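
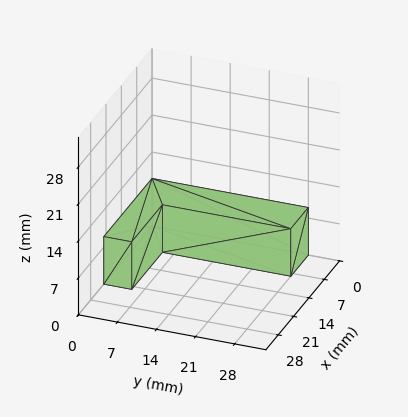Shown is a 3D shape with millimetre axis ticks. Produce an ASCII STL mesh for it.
Reading the render: the shape is an L-shaped prism: outer 22 × 28 mm, arm thicknesses ≈ 5 mm (horizontal) and 8 mm (vertical), extruded 9 mm in z (dimensions read to the nearest mm from the axis ticks). For the STL, each face is triangulated and given an outward normal.

solid part
  facet normal 0.0000 0.0000 -1.0000
    outer loop
      vertex 22.000 5.000 0.000
      vertex 22.000 0.000 0.000
      vertex 0.000 0.000 0.000
    endloop
  endfacet
  facet normal 0.0000 0.0000 -1.0000
    outer loop
      vertex 8.000 5.000 0.000
      vertex 22.000 5.000 0.000
      vertex 0.000 0.000 0.000
    endloop
  endfacet
  facet normal 0.0000 0.0000 -1.0000
    outer loop
      vertex 8.000 28.000 0.000
      vertex 8.000 5.000 0.000
      vertex 0.000 0.000 0.000
    endloop
  endfacet
  facet normal 0.0000 0.0000 -1.0000
    outer loop
      vertex 0.000 28.000 0.000
      vertex 8.000 28.000 0.000
      vertex 0.000 0.000 0.000
    endloop
  endfacet
  facet normal 0.0000 0.0000 1.0000
    outer loop
      vertex 0.000 0.000 9.000
      vertex 22.000 0.000 9.000
      vertex 22.000 5.000 9.000
    endloop
  endfacet
  facet normal 0.0000 0.0000 1.0000
    outer loop
      vertex 0.000 0.000 9.000
      vertex 22.000 5.000 9.000
      vertex 8.000 5.000 9.000
    endloop
  endfacet
  facet normal 0.0000 0.0000 1.0000
    outer loop
      vertex 0.000 0.000 9.000
      vertex 8.000 5.000 9.000
      vertex 8.000 28.000 9.000
    endloop
  endfacet
  facet normal 0.0000 0.0000 1.0000
    outer loop
      vertex 0.000 0.000 9.000
      vertex 8.000 28.000 9.000
      vertex 0.000 28.000 9.000
    endloop
  endfacet
  facet normal 0.0000 -1.0000 0.0000
    outer loop
      vertex 0.000 0.000 0.000
      vertex 22.000 0.000 0.000
      vertex 22.000 0.000 9.000
    endloop
  endfacet
  facet normal 0.0000 -1.0000 0.0000
    outer loop
      vertex 0.000 0.000 0.000
      vertex 22.000 0.000 9.000
      vertex 0.000 0.000 9.000
    endloop
  endfacet
  facet normal 1.0000 0.0000 0.0000
    outer loop
      vertex 22.000 0.000 0.000
      vertex 22.000 5.000 0.000
      vertex 22.000 5.000 9.000
    endloop
  endfacet
  facet normal 1.0000 0.0000 0.0000
    outer loop
      vertex 22.000 0.000 0.000
      vertex 22.000 5.000 9.000
      vertex 22.000 0.000 9.000
    endloop
  endfacet
  facet normal 0.0000 1.0000 0.0000
    outer loop
      vertex 22.000 5.000 0.000
      vertex 8.000 5.000 0.000
      vertex 8.000 5.000 9.000
    endloop
  endfacet
  facet normal 0.0000 1.0000 0.0000
    outer loop
      vertex 22.000 5.000 0.000
      vertex 8.000 5.000 9.000
      vertex 22.000 5.000 9.000
    endloop
  endfacet
  facet normal 1.0000 0.0000 0.0000
    outer loop
      vertex 8.000 5.000 0.000
      vertex 8.000 28.000 0.000
      vertex 8.000 28.000 9.000
    endloop
  endfacet
  facet normal 1.0000 0.0000 0.0000
    outer loop
      vertex 8.000 5.000 0.000
      vertex 8.000 28.000 9.000
      vertex 8.000 5.000 9.000
    endloop
  endfacet
  facet normal 0.0000 1.0000 0.0000
    outer loop
      vertex 8.000 28.000 0.000
      vertex 0.000 28.000 0.000
      vertex 0.000 28.000 9.000
    endloop
  endfacet
  facet normal 0.0000 1.0000 0.0000
    outer loop
      vertex 8.000 28.000 0.000
      vertex 0.000 28.000 9.000
      vertex 8.000 28.000 9.000
    endloop
  endfacet
  facet normal -1.0000 0.0000 0.0000
    outer loop
      vertex 0.000 28.000 0.000
      vertex 0.000 0.000 0.000
      vertex 0.000 0.000 9.000
    endloop
  endfacet
  facet normal -1.0000 0.0000 0.0000
    outer loop
      vertex 0.000 28.000 0.000
      vertex 0.000 0.000 9.000
      vertex 0.000 28.000 9.000
    endloop
  endfacet
endsolid part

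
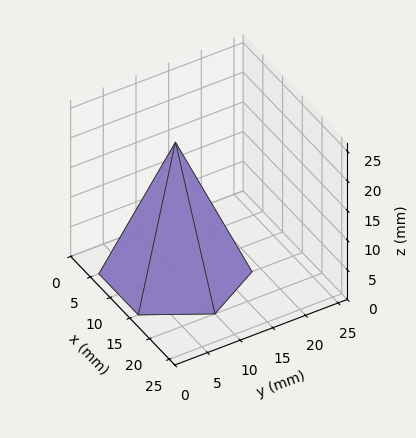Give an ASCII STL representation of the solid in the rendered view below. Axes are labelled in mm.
Reading the render: the shape is a regular 6-sided pyramid, base circumscribed radius ≈ 10 mm, apex at z ≈ 22 mm (dimensions read to the nearest mm from the axis ticks). For the STL, each face is triangulated and given an outward normal.

solid part
  facet normal 0.0000 0.0000 -1.0000
    outer loop
      vertex 5.0 18.7 0.0
      vertex 15.0 18.7 0.0
      vertex 20.0 10.0 0.0
    endloop
  endfacet
  facet normal 0.0000 0.0000 -1.0000
    outer loop
      vertex 0.0 10.0 0.0
      vertex 5.0 18.7 0.0
      vertex 20.0 10.0 0.0
    endloop
  endfacet
  facet normal 0.0000 0.0000 -1.0000
    outer loop
      vertex 5.0 1.3 0.0
      vertex 0.0 10.0 0.0
      vertex 20.0 10.0 0.0
    endloop
  endfacet
  facet normal 0.0000 0.0000 -1.0000
    outer loop
      vertex 15.0 1.3 0.0
      vertex 5.0 1.3 0.0
      vertex 20.0 10.0 0.0
    endloop
  endfacet
  facet normal 0.8066 0.4636 0.3667
    outer loop
      vertex 20.0 10.0 0.0
      vertex 15.0 18.7 0.0
      vertex 10.0 10.0 22.0
    endloop
  endfacet
  facet normal 0.0000 0.9299 0.3677
    outer loop
      vertex 15.0 18.7 0.0
      vertex 5.0 18.7 0.0
      vertex 10.0 10.0 22.0
    endloop
  endfacet
  facet normal -0.8066 0.4636 0.3667
    outer loop
      vertex 5.0 18.7 0.0
      vertex 0.0 10.0 0.0
      vertex 10.0 10.0 22.0
    endloop
  endfacet
  facet normal -0.8066 -0.4636 0.3667
    outer loop
      vertex 0.0 10.0 0.0
      vertex 5.0 1.3 0.0
      vertex 10.0 10.0 22.0
    endloop
  endfacet
  facet normal 0.0000 -0.9299 0.3677
    outer loop
      vertex 5.0 1.3 0.0
      vertex 15.0 1.3 0.0
      vertex 10.0 10.0 22.0
    endloop
  endfacet
  facet normal 0.8066 -0.4636 0.3667
    outer loop
      vertex 15.0 1.3 0.0
      vertex 20.0 10.0 0.0
      vertex 10.0 10.0 22.0
    endloop
  endfacet
endsolid part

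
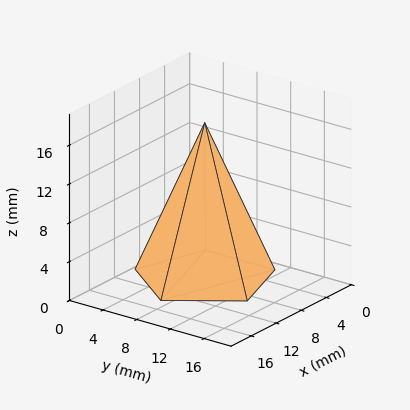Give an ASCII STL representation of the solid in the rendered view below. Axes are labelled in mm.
Reading the render: the shape is a regular 5-sided pyramid, base circumscribed radius ≈ 7 mm, apex at z ≈ 16 mm (dimensions read to the nearest mm from the axis ticks). For the STL, each face is triangulated and given an outward normal.

solid part
  facet normal 0.0000 0.0000 -1.0000
    outer loop
      vertex 1.337 11.114 0.000
      vertex 9.163 13.657 0.000
      vertex 14.000 7.000 0.000
    endloop
  endfacet
  facet normal 0.0000 0.0000 -1.0000
    outer loop
      vertex 1.337 2.886 0.000
      vertex 1.337 11.114 0.000
      vertex 14.000 7.000 0.000
    endloop
  endfacet
  facet normal 0.0000 0.0000 -1.0000
    outer loop
      vertex 9.163 0.343 0.000
      vertex 1.337 2.886 0.000
      vertex 14.000 7.000 0.000
    endloop
  endfacet
  facet normal 0.7626 0.5541 0.3337
    outer loop
      vertex 14.000 7.000 0.000
      vertex 9.163 13.657 0.000
      vertex 7.000 7.000 16.000
    endloop
  endfacet
  facet normal -0.2913 0.8966 0.3336
    outer loop
      vertex 9.163 13.657 0.000
      vertex 1.337 11.114 0.000
      vertex 7.000 7.000 16.000
    endloop
  endfacet
  facet normal -0.9427 0.0000 0.3337
    outer loop
      vertex 1.337 11.114 0.000
      vertex 1.337 2.886 0.000
      vertex 7.000 7.000 16.000
    endloop
  endfacet
  facet normal -0.2913 -0.8966 0.3336
    outer loop
      vertex 1.337 2.886 0.000
      vertex 9.163 0.343 0.000
      vertex 7.000 7.000 16.000
    endloop
  endfacet
  facet normal 0.7626 -0.5541 0.3337
    outer loop
      vertex 9.163 0.343 0.000
      vertex 14.000 7.000 0.000
      vertex 7.000 7.000 16.000
    endloop
  endfacet
endsolid part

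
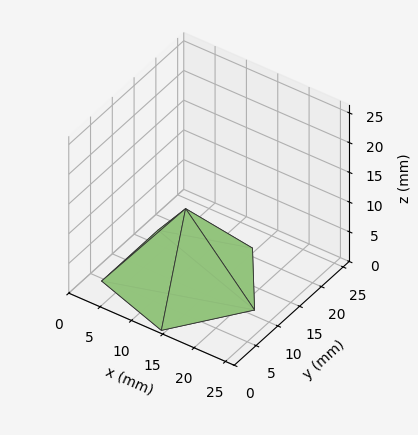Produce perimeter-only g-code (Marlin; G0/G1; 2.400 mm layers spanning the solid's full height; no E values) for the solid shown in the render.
Reading the render: the shape is a regular 5-sided pyramid, base circumscribed radius ≈ 11 mm, apex at z ≈ 12 mm (dimensions read to the nearest mm from the axis ticks). For the g-code, the solid's height is divided into equal slices at the stated Δz and each level perimeter traced with G1 moves after a G0 lift.

; perimeter-only toolpath
G21 ; units = mm
G90 ; absolute positioning
G28 ; home
; layer 1
G0 Z2.400
G0 X19.800 Y11.000
G1 X13.719 Y19.370
G1 X3.881 Y16.173
G1 X3.881 Y5.827
G1 X13.719 Y2.630
G1 X19.800 Y11.000
; layer 2
G0 Z4.800
G0 X17.600 Y11.000
G1 X13.039 Y17.277
G1 X5.661 Y14.880
G1 X5.661 Y7.120
G1 X13.039 Y4.723
G1 X17.600 Y11.000
; layer 3
G0 Z7.200
G0 X15.400 Y11.000
G1 X12.360 Y15.185
G1 X7.440 Y13.586
G1 X7.440 Y8.414
G1 X12.360 Y6.815
G1 X15.400 Y11.000
; layer 4
G0 Z9.600
G0 X13.200 Y11.000
G1 X11.680 Y13.092
G1 X9.220 Y12.293
G1 X9.220 Y9.707
G1 X11.680 Y8.908
G1 X13.200 Y11.000
M2 ; end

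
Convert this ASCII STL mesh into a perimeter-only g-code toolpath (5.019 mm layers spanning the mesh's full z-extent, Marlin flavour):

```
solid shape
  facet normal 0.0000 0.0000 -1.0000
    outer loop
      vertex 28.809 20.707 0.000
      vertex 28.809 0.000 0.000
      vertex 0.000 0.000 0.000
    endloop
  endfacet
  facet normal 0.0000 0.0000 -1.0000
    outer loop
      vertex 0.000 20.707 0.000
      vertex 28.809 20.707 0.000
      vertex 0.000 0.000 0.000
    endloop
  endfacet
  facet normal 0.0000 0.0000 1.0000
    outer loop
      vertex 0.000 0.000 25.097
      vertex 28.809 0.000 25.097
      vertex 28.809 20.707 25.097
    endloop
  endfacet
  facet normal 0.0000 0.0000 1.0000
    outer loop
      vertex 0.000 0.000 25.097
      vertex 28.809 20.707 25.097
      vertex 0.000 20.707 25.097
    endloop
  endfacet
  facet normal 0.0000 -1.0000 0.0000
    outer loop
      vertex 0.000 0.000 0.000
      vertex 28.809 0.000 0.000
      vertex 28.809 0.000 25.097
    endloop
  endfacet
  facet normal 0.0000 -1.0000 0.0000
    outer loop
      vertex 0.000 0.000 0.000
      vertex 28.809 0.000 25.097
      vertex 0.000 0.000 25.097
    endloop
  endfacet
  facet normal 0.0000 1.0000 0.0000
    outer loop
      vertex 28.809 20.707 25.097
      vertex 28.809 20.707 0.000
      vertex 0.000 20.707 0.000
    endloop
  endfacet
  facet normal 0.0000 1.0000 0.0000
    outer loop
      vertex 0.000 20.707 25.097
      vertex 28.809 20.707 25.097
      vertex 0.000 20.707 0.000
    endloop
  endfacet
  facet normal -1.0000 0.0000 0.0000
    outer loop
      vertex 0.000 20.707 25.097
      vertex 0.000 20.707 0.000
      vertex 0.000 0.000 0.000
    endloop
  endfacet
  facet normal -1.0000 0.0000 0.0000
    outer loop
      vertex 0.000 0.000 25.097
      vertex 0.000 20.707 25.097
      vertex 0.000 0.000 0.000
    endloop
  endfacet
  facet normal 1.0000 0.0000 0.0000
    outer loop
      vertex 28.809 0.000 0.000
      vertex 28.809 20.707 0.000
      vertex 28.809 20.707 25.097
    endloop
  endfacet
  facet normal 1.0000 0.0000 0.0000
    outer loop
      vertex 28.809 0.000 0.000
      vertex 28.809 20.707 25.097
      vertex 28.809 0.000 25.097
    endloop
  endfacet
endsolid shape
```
; perimeter-only toolpath
G21 ; units = mm
G90 ; absolute positioning
G28 ; home
; layer 1
G0 Z5.019
G0 X0.000 Y0.000
G1 X28.809 Y0.000
G1 X28.809 Y20.707
G1 X0.000 Y20.707
G1 X0.000 Y0.000
; layer 2
G0 Z10.039
G0 X0.000 Y0.000
G1 X28.809 Y0.000
G1 X28.809 Y20.707
G1 X0.000 Y20.707
G1 X0.000 Y0.000
; layer 3
G0 Z15.058
G0 X0.000 Y0.000
G1 X28.809 Y0.000
G1 X28.809 Y20.707
G1 X0.000 Y20.707
G1 X0.000 Y0.000
; layer 4
G0 Z20.078
G0 X0.000 Y0.000
G1 X28.809 Y0.000
G1 X28.809 Y20.707
G1 X0.000 Y20.707
G1 X0.000 Y0.000
; layer 5
G0 Z25.097
G0 X0.000 Y0.000
G1 X28.809 Y0.000
G1 X28.809 Y20.707
G1 X0.000 Y20.707
G1 X0.000 Y0.000
M2 ; end

The solid is a rectangular box, roughly 28.8 × 20.7 mm footprint and 25.1 mm tall. Slicing at Δz = 5.019 mm — 5 equal slices spanning the solid's height, so layer i sits at z = i·h/5 — gives 5 non-empty perimeters. Each is a 4-segment closed polygon; G0 lifts to the layer z and rapids to the start vertex, then G1 traces the edges.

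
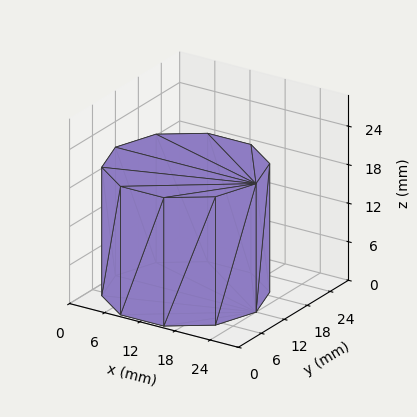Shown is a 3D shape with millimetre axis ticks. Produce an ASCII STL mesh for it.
Reading the render: the shape is a regular 10-sided prism (a cylinder approximated with 10 flat sides), circumscribed radius ≈ 12 mm, height ≈ 20 mm (dimensions read to the nearest mm from the axis ticks). For the STL, each face is triangulated and given an outward normal.

solid part
  facet normal 0.0000 0.0000 -1.0000
    outer loop
      vertex 15.7 23.4 0.0
      vertex 21.7 19.1 0.0
      vertex 24.0 12.0 0.0
    endloop
  endfacet
  facet normal 0.0000 0.0000 -1.0000
    outer loop
      vertex 8.3 23.4 0.0
      vertex 15.7 23.4 0.0
      vertex 24.0 12.0 0.0
    endloop
  endfacet
  facet normal 0.0000 0.0000 -1.0000
    outer loop
      vertex 2.3 19.1 0.0
      vertex 8.3 23.4 0.0
      vertex 24.0 12.0 0.0
    endloop
  endfacet
  facet normal 0.0000 0.0000 -1.0000
    outer loop
      vertex 0.0 12.0 0.0
      vertex 2.3 19.1 0.0
      vertex 24.0 12.0 0.0
    endloop
  endfacet
  facet normal 0.0000 0.0000 -1.0000
    outer loop
      vertex 2.3 4.9 0.0
      vertex 0.0 12.0 0.0
      vertex 24.0 12.0 0.0
    endloop
  endfacet
  facet normal 0.0000 0.0000 -1.0000
    outer loop
      vertex 8.3 0.6 0.0
      vertex 2.3 4.9 0.0
      vertex 24.0 12.0 0.0
    endloop
  endfacet
  facet normal 0.0000 0.0000 -1.0000
    outer loop
      vertex 15.7 0.6 0.0
      vertex 8.3 0.6 0.0
      vertex 24.0 12.0 0.0
    endloop
  endfacet
  facet normal 0.0000 0.0000 -1.0000
    outer loop
      vertex 21.7 4.9 0.0
      vertex 15.7 0.6 0.0
      vertex 24.0 12.0 0.0
    endloop
  endfacet
  facet normal 0.0000 0.0000 1.0000
    outer loop
      vertex 24.0 12.0 20.0
      vertex 21.7 19.1 20.0
      vertex 15.7 23.4 20.0
    endloop
  endfacet
  facet normal 0.0000 0.0000 1.0000
    outer loop
      vertex 24.0 12.0 20.0
      vertex 15.7 23.4 20.0
      vertex 8.3 23.4 20.0
    endloop
  endfacet
  facet normal 0.0000 0.0000 1.0000
    outer loop
      vertex 24.0 12.0 20.0
      vertex 8.3 23.4 20.0
      vertex 2.3 19.1 20.0
    endloop
  endfacet
  facet normal 0.0000 0.0000 1.0000
    outer loop
      vertex 24.0 12.0 20.0
      vertex 2.3 19.1 20.0
      vertex 0.0 12.0 20.0
    endloop
  endfacet
  facet normal 0.0000 0.0000 1.0000
    outer loop
      vertex 24.0 12.0 20.0
      vertex 0.0 12.0 20.0
      vertex 2.3 4.9 20.0
    endloop
  endfacet
  facet normal 0.0000 0.0000 1.0000
    outer loop
      vertex 24.0 12.0 20.0
      vertex 2.3 4.9 20.0
      vertex 8.3 0.6 20.0
    endloop
  endfacet
  facet normal 0.0000 0.0000 1.0000
    outer loop
      vertex 24.0 12.0 20.0
      vertex 8.3 0.6 20.0
      vertex 15.7 0.6 20.0
    endloop
  endfacet
  facet normal 0.0000 0.0000 1.0000
    outer loop
      vertex 24.0 12.0 20.0
      vertex 15.7 0.6 20.0
      vertex 21.7 4.9 20.0
    endloop
  endfacet
  facet normal 0.9513 0.3082 0.0000
    outer loop
      vertex 24.0 12.0 0.0
      vertex 21.7 19.1 0.0
      vertex 21.7 19.1 20.0
    endloop
  endfacet
  facet normal 0.9513 0.3082 0.0000
    outer loop
      vertex 24.0 12.0 0.0
      vertex 21.7 19.1 20.0
      vertex 24.0 12.0 20.0
    endloop
  endfacet
  facet normal 0.5825 0.8128 0.0000
    outer loop
      vertex 21.7 19.1 0.0
      vertex 15.7 23.4 0.0
      vertex 15.7 23.4 20.0
    endloop
  endfacet
  facet normal 0.5825 0.8128 0.0000
    outer loop
      vertex 21.7 19.1 0.0
      vertex 15.7 23.4 20.0
      vertex 21.7 19.1 20.0
    endloop
  endfacet
  facet normal 0.0000 1.0000 0.0000
    outer loop
      vertex 15.7 23.4 0.0
      vertex 8.3 23.4 0.0
      vertex 8.3 23.4 20.0
    endloop
  endfacet
  facet normal 0.0000 1.0000 0.0000
    outer loop
      vertex 15.7 23.4 0.0
      vertex 8.3 23.4 20.0
      vertex 15.7 23.4 20.0
    endloop
  endfacet
  facet normal -0.5825 0.8128 0.0000
    outer loop
      vertex 8.3 23.4 0.0
      vertex 2.3 19.1 0.0
      vertex 2.3 19.1 20.0
    endloop
  endfacet
  facet normal -0.5825 0.8128 0.0000
    outer loop
      vertex 8.3 23.4 0.0
      vertex 2.3 19.1 20.0
      vertex 8.3 23.4 20.0
    endloop
  endfacet
  facet normal -0.9513 0.3082 0.0000
    outer loop
      vertex 2.3 19.1 0.0
      vertex 0.0 12.0 0.0
      vertex 0.0 12.0 20.0
    endloop
  endfacet
  facet normal -0.9513 0.3082 0.0000
    outer loop
      vertex 2.3 19.1 0.0
      vertex 0.0 12.0 20.0
      vertex 2.3 19.1 20.0
    endloop
  endfacet
  facet normal -0.9513 -0.3082 0.0000
    outer loop
      vertex 0.0 12.0 0.0
      vertex 2.3 4.9 0.0
      vertex 2.3 4.9 20.0
    endloop
  endfacet
  facet normal -0.9513 -0.3082 0.0000
    outer loop
      vertex 0.0 12.0 0.0
      vertex 2.3 4.9 20.0
      vertex 0.0 12.0 20.0
    endloop
  endfacet
  facet normal -0.5825 -0.8128 0.0000
    outer loop
      vertex 2.3 4.9 0.0
      vertex 8.3 0.6 0.0
      vertex 8.3 0.6 20.0
    endloop
  endfacet
  facet normal -0.5825 -0.8128 0.0000
    outer loop
      vertex 2.3 4.9 0.0
      vertex 8.3 0.6 20.0
      vertex 2.3 4.9 20.0
    endloop
  endfacet
  facet normal 0.0000 -1.0000 0.0000
    outer loop
      vertex 8.3 0.6 0.0
      vertex 15.7 0.6 0.0
      vertex 15.7 0.6 20.0
    endloop
  endfacet
  facet normal 0.0000 -1.0000 0.0000
    outer loop
      vertex 8.3 0.6 0.0
      vertex 15.7 0.6 20.0
      vertex 8.3 0.6 20.0
    endloop
  endfacet
  facet normal 0.5825 -0.8128 0.0000
    outer loop
      vertex 15.7 0.6 0.0
      vertex 21.7 4.9 0.0
      vertex 21.7 4.9 20.0
    endloop
  endfacet
  facet normal 0.5825 -0.8128 0.0000
    outer loop
      vertex 15.7 0.6 0.0
      vertex 21.7 4.9 20.0
      vertex 15.7 0.6 20.0
    endloop
  endfacet
  facet normal 0.9513 -0.3082 0.0000
    outer loop
      vertex 21.7 4.9 0.0
      vertex 24.0 12.0 0.0
      vertex 24.0 12.0 20.0
    endloop
  endfacet
  facet normal 0.9513 -0.3082 0.0000
    outer loop
      vertex 21.7 4.9 0.0
      vertex 24.0 12.0 20.0
      vertex 21.7 4.9 20.0
    endloop
  endfacet
endsolid part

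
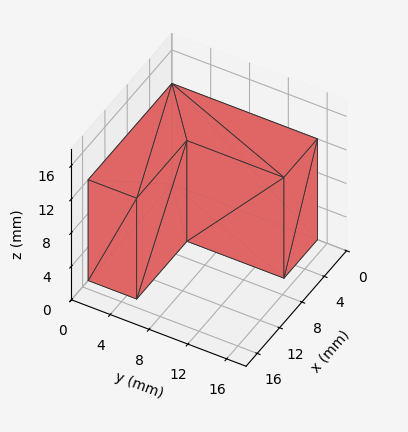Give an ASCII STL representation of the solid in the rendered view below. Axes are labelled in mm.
Reading the render: the shape is an L-shaped prism: outer 15 × 15 mm, arm thicknesses ≈ 5 mm (horizontal) and 6 mm (vertical), extruded 12 mm in z (dimensions read to the nearest mm from the axis ticks). For the STL, each face is triangulated and given an outward normal.

solid part
  facet normal 0.0000 0.0000 -1.0000
    outer loop
      vertex 15.000 5.000 0.000
      vertex 15.000 0.000 0.000
      vertex 0.000 0.000 0.000
    endloop
  endfacet
  facet normal 0.0000 0.0000 -1.0000
    outer loop
      vertex 6.000 5.000 0.000
      vertex 15.000 5.000 0.000
      vertex 0.000 0.000 0.000
    endloop
  endfacet
  facet normal 0.0000 0.0000 -1.0000
    outer loop
      vertex 6.000 15.000 0.000
      vertex 6.000 5.000 0.000
      vertex 0.000 0.000 0.000
    endloop
  endfacet
  facet normal 0.0000 0.0000 -1.0000
    outer loop
      vertex 0.000 15.000 0.000
      vertex 6.000 15.000 0.000
      vertex 0.000 0.000 0.000
    endloop
  endfacet
  facet normal 0.0000 0.0000 1.0000
    outer loop
      vertex 0.000 0.000 12.000
      vertex 15.000 0.000 12.000
      vertex 15.000 5.000 12.000
    endloop
  endfacet
  facet normal 0.0000 0.0000 1.0000
    outer loop
      vertex 0.000 0.000 12.000
      vertex 15.000 5.000 12.000
      vertex 6.000 5.000 12.000
    endloop
  endfacet
  facet normal 0.0000 0.0000 1.0000
    outer loop
      vertex 0.000 0.000 12.000
      vertex 6.000 5.000 12.000
      vertex 6.000 15.000 12.000
    endloop
  endfacet
  facet normal 0.0000 0.0000 1.0000
    outer loop
      vertex 0.000 0.000 12.000
      vertex 6.000 15.000 12.000
      vertex 0.000 15.000 12.000
    endloop
  endfacet
  facet normal 0.0000 -1.0000 0.0000
    outer loop
      vertex 0.000 0.000 0.000
      vertex 15.000 0.000 0.000
      vertex 15.000 0.000 12.000
    endloop
  endfacet
  facet normal 0.0000 -1.0000 0.0000
    outer loop
      vertex 0.000 0.000 0.000
      vertex 15.000 0.000 12.000
      vertex 0.000 0.000 12.000
    endloop
  endfacet
  facet normal 1.0000 0.0000 0.0000
    outer loop
      vertex 15.000 0.000 0.000
      vertex 15.000 5.000 0.000
      vertex 15.000 5.000 12.000
    endloop
  endfacet
  facet normal 1.0000 0.0000 0.0000
    outer loop
      vertex 15.000 0.000 0.000
      vertex 15.000 5.000 12.000
      vertex 15.000 0.000 12.000
    endloop
  endfacet
  facet normal 0.0000 1.0000 0.0000
    outer loop
      vertex 15.000 5.000 0.000
      vertex 6.000 5.000 0.000
      vertex 6.000 5.000 12.000
    endloop
  endfacet
  facet normal 0.0000 1.0000 0.0000
    outer loop
      vertex 15.000 5.000 0.000
      vertex 6.000 5.000 12.000
      vertex 15.000 5.000 12.000
    endloop
  endfacet
  facet normal 1.0000 0.0000 0.0000
    outer loop
      vertex 6.000 5.000 0.000
      vertex 6.000 15.000 0.000
      vertex 6.000 15.000 12.000
    endloop
  endfacet
  facet normal 1.0000 0.0000 0.0000
    outer loop
      vertex 6.000 5.000 0.000
      vertex 6.000 15.000 12.000
      vertex 6.000 5.000 12.000
    endloop
  endfacet
  facet normal 0.0000 1.0000 0.0000
    outer loop
      vertex 6.000 15.000 0.000
      vertex 0.000 15.000 0.000
      vertex 0.000 15.000 12.000
    endloop
  endfacet
  facet normal 0.0000 1.0000 0.0000
    outer loop
      vertex 6.000 15.000 0.000
      vertex 0.000 15.000 12.000
      vertex 6.000 15.000 12.000
    endloop
  endfacet
  facet normal -1.0000 0.0000 0.0000
    outer loop
      vertex 0.000 15.000 0.000
      vertex 0.000 0.000 0.000
      vertex 0.000 0.000 12.000
    endloop
  endfacet
  facet normal -1.0000 0.0000 0.0000
    outer loop
      vertex 0.000 15.000 0.000
      vertex 0.000 0.000 12.000
      vertex 0.000 15.000 12.000
    endloop
  endfacet
endsolid part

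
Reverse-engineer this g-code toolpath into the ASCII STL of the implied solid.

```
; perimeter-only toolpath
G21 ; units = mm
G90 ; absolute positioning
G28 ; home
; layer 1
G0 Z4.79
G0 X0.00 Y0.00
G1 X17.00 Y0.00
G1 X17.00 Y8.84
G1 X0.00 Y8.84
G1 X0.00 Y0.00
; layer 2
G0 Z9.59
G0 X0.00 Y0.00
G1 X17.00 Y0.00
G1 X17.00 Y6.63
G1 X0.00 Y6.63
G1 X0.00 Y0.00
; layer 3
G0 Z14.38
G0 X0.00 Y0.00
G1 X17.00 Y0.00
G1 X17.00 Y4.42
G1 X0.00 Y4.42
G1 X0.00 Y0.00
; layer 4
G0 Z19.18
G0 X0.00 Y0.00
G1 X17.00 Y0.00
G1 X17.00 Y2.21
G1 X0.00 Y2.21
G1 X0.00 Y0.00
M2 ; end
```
solid part
  facet normal 0.0000 0.0000 -1.0000
    outer loop
      vertex 17.00 11.05 0.00
      vertex 17.00 0.00 0.00
      vertex 0.00 0.00 0.00
    endloop
  endfacet
  facet normal 0.0000 0.0000 -1.0000
    outer loop
      vertex 0.00 11.05 0.00
      vertex 17.00 11.05 0.00
      vertex 0.00 0.00 0.00
    endloop
  endfacet
  facet normal 0.0000 -1.0000 0.0000
    outer loop
      vertex 0.00 0.00 0.00
      vertex 17.00 0.00 0.00
      vertex 17.00 0.00 23.97
    endloop
  endfacet
  facet normal 0.0000 -1.0000 0.0000
    outer loop
      vertex 0.00 0.00 0.00
      vertex 17.00 0.00 23.97
      vertex 0.00 0.00 23.97
    endloop
  endfacet
  facet normal 0.0000 0.9081 0.4186
    outer loop
      vertex 0.00 0.00 23.97
      vertex 17.00 0.00 23.97
      vertex 17.00 11.05 0.00
    endloop
  endfacet
  facet normal 0.0000 0.9081 0.4186
    outer loop
      vertex 0.00 0.00 23.97
      vertex 17.00 11.05 0.00
      vertex 0.00 11.05 0.00
    endloop
  endfacet
  facet normal -1.0000 0.0000 0.0000
    outer loop
      vertex 0.00 0.00 23.97
      vertex 0.00 11.05 0.00
      vertex 0.00 0.00 0.00
    endloop
  endfacet
  facet normal 1.0000 0.0000 0.0000
    outer loop
      vertex 17.00 0.00 0.00
      vertex 17.00 11.05 0.00
      vertex 17.00 0.00 23.97
    endloop
  endfacet
endsolid part

The G0 Z moves step by Δz≈4.79 mm. The G1 loops shrink linearly with z, so the solid tapers from its base footprint up to z≈24. Closing with a flat bottom cap and the tapered top and triangulating gives 8 facets — a wedge (ramp): 17 × 11.1 mm base, rising to 24 mm along the y=0 edge and sloping linearly to z=0 at y=11.1.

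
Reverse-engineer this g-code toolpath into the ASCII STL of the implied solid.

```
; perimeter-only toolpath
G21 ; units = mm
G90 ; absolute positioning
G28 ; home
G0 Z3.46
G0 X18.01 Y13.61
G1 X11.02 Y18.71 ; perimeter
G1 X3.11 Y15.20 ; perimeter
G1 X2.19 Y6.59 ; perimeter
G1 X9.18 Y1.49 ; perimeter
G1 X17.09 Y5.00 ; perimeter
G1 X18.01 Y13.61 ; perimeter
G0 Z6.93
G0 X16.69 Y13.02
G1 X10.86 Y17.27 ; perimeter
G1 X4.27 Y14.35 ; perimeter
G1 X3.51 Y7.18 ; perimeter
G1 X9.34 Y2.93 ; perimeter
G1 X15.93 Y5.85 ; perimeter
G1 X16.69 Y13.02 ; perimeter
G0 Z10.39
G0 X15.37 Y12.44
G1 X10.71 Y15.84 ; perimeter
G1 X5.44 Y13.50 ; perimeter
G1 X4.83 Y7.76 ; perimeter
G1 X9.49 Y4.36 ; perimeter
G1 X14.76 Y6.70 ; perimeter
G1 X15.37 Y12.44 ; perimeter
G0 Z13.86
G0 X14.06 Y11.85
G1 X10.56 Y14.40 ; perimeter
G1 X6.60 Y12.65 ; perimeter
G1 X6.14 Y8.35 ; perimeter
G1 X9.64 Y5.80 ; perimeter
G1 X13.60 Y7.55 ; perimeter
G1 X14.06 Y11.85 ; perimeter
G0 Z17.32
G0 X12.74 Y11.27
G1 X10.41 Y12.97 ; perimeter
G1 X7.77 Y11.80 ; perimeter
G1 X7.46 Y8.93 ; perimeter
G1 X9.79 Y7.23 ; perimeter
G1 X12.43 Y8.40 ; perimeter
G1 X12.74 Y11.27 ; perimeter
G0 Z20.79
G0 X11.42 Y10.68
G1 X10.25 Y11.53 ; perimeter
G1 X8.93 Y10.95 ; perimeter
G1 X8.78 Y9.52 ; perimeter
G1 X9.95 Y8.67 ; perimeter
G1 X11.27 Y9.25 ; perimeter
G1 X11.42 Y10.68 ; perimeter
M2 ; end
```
solid part
  facet normal 0.0000 0.0000 -1.0000
    outer loop
      vertex 1.94 16.05 0.00
      vertex 11.17 20.14 0.00
      vertex 19.33 14.19 0.00
    endloop
  endfacet
  facet normal 0.0000 0.0000 -1.0000
    outer loop
      vertex 0.87 6.01 0.00
      vertex 1.94 16.05 0.00
      vertex 19.33 14.19 0.00
    endloop
  endfacet
  facet normal 0.0000 0.0000 -1.0000
    outer loop
      vertex 9.03 0.06 0.00
      vertex 0.87 6.01 0.00
      vertex 19.33 14.19 0.00
    endloop
  endfacet
  facet normal 0.0000 0.0000 -1.0000
    outer loop
      vertex 18.26 4.15 0.00
      vertex 9.03 0.06 0.00
      vertex 19.33 14.19 0.00
    endloop
  endfacet
  facet normal 0.5543 0.7601 0.3392
    outer loop
      vertex 19.33 14.19 0.00
      vertex 11.17 20.14 0.00
      vertex 10.10 10.10 24.25
    endloop
  endfacet
  facet normal -0.3811 0.8600 0.3393
    outer loop
      vertex 11.17 20.14 0.00
      vertex 1.94 16.05 0.00
      vertex 10.10 10.10 24.25
    endloop
  endfacet
  facet normal -0.9354 0.0997 0.3392
    outer loop
      vertex 1.94 16.05 0.00
      vertex 0.87 6.01 0.00
      vertex 10.10 10.10 24.25
    endloop
  endfacet
  facet normal -0.5543 -0.7601 0.3392
    outer loop
      vertex 0.87 6.01 0.00
      vertex 9.03 0.06 0.00
      vertex 10.10 10.10 24.25
    endloop
  endfacet
  facet normal 0.3811 -0.8600 0.3393
    outer loop
      vertex 9.03 0.06 0.00
      vertex 18.26 4.15 0.00
      vertex 10.10 10.10 24.25
    endloop
  endfacet
  facet normal 0.9354 -0.0997 0.3392
    outer loop
      vertex 18.26 4.15 0.00
      vertex 19.33 14.19 0.00
      vertex 10.10 10.10 24.25
    endloop
  endfacet
endsolid part

The G0 Z moves step by Δz≈3.46 mm. The G1 loops shrink linearly with z, so the solid tapers from its base footprint up to z≈24.2. Closing with a flat bottom cap and the tapered top and triangulating gives 10 facets — a regular 6-sided pyramid, base circumscribed radius ≈ 10.1 mm, apex at z ≈ 24.2 mm.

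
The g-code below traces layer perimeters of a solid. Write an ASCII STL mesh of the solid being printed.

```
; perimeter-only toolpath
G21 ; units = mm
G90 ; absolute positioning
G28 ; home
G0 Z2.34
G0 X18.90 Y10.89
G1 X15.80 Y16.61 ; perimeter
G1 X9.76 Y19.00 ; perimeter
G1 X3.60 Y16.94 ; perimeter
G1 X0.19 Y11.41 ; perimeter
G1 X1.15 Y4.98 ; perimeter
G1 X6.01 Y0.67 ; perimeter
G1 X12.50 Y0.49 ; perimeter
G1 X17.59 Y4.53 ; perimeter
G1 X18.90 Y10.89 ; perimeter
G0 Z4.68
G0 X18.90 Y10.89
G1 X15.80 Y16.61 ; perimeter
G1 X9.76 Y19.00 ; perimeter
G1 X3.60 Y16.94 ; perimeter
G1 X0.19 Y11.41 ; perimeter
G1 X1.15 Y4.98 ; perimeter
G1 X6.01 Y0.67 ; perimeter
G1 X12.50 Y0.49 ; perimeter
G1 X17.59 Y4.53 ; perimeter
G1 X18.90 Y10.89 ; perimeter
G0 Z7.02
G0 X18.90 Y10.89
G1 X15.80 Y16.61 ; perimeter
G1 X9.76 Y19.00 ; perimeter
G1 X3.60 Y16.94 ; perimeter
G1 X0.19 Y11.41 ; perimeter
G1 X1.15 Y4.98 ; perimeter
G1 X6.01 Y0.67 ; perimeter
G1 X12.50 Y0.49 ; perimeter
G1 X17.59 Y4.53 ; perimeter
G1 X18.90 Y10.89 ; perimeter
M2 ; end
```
solid part
  facet normal 0.0000 0.0000 -1.0000
    outer loop
      vertex 9.76 19.00 0.00
      vertex 15.80 16.61 0.00
      vertex 18.90 10.89 0.00
    endloop
  endfacet
  facet normal 0.0000 0.0000 -1.0000
    outer loop
      vertex 3.60 16.94 0.00
      vertex 9.76 19.00 0.00
      vertex 18.90 10.89 0.00
    endloop
  endfacet
  facet normal 0.0000 0.0000 -1.0000
    outer loop
      vertex 0.19 11.41 0.00
      vertex 3.60 16.94 0.00
      vertex 18.90 10.89 0.00
    endloop
  endfacet
  facet normal 0.0000 0.0000 -1.0000
    outer loop
      vertex 1.15 4.98 0.00
      vertex 0.19 11.41 0.00
      vertex 18.90 10.89 0.00
    endloop
  endfacet
  facet normal 0.0000 0.0000 -1.0000
    outer loop
      vertex 6.01 0.67 0.00
      vertex 1.15 4.98 0.00
      vertex 18.90 10.89 0.00
    endloop
  endfacet
  facet normal 0.0000 0.0000 -1.0000
    outer loop
      vertex 12.50 0.49 0.00
      vertex 6.01 0.67 0.00
      vertex 18.90 10.89 0.00
    endloop
  endfacet
  facet normal 0.0000 0.0000 -1.0000
    outer loop
      vertex 17.59 4.53 0.00
      vertex 12.50 0.49 0.00
      vertex 18.90 10.89 0.00
    endloop
  endfacet
  facet normal 0.0000 0.0000 1.0000
    outer loop
      vertex 18.90 10.89 7.02
      vertex 15.80 16.61 7.02
      vertex 9.76 19.00 7.02
    endloop
  endfacet
  facet normal 0.0000 0.0000 1.0000
    outer loop
      vertex 18.90 10.89 7.02
      vertex 9.76 19.00 7.02
      vertex 3.60 16.94 7.02
    endloop
  endfacet
  facet normal 0.0000 0.0000 1.0000
    outer loop
      vertex 18.90 10.89 7.02
      vertex 3.60 16.94 7.02
      vertex 0.19 11.41 7.02
    endloop
  endfacet
  facet normal 0.0000 0.0000 1.0000
    outer loop
      vertex 18.90 10.89 7.02
      vertex 0.19 11.41 7.02
      vertex 1.15 4.98 7.02
    endloop
  endfacet
  facet normal 0.0000 0.0000 1.0000
    outer loop
      vertex 18.90 10.89 7.02
      vertex 1.15 4.98 7.02
      vertex 6.01 0.67 7.02
    endloop
  endfacet
  facet normal 0.0000 0.0000 1.0000
    outer loop
      vertex 18.90 10.89 7.02
      vertex 6.01 0.67 7.02
      vertex 12.50 0.49 7.02
    endloop
  endfacet
  facet normal 0.0000 0.0000 1.0000
    outer loop
      vertex 18.90 10.89 7.02
      vertex 12.50 0.49 7.02
      vertex 17.59 4.53 7.02
    endloop
  endfacet
  facet normal 0.8792 0.4765 0.0000
    outer loop
      vertex 18.90 10.89 0.00
      vertex 15.80 16.61 0.00
      vertex 15.80 16.61 7.02
    endloop
  endfacet
  facet normal 0.8792 0.4765 0.0000
    outer loop
      vertex 18.90 10.89 0.00
      vertex 15.80 16.61 7.02
      vertex 18.90 10.89 7.02
    endloop
  endfacet
  facet normal 0.3679 0.9299 0.0000
    outer loop
      vertex 15.80 16.61 0.00
      vertex 9.76 19.00 0.00
      vertex 9.76 19.00 7.02
    endloop
  endfacet
  facet normal 0.3679 0.9299 0.0000
    outer loop
      vertex 15.80 16.61 0.00
      vertex 9.76 19.00 7.02
      vertex 15.80 16.61 7.02
    endloop
  endfacet
  facet normal -0.3172 0.9484 0.0000
    outer loop
      vertex 9.76 19.00 0.00
      vertex 3.60 16.94 0.00
      vertex 3.60 16.94 7.02
    endloop
  endfacet
  facet normal -0.3172 0.9484 0.0000
    outer loop
      vertex 9.76 19.00 0.00
      vertex 3.60 16.94 7.02
      vertex 9.76 19.00 7.02
    endloop
  endfacet
  facet normal -0.8512 0.5249 0.0000
    outer loop
      vertex 3.60 16.94 0.00
      vertex 0.19 11.41 0.00
      vertex 0.19 11.41 7.02
    endloop
  endfacet
  facet normal -0.8512 0.5249 0.0000
    outer loop
      vertex 3.60 16.94 0.00
      vertex 0.19 11.41 7.02
      vertex 3.60 16.94 7.02
    endloop
  endfacet
  facet normal -0.9890 -0.1477 0.0000
    outer loop
      vertex 0.19 11.41 0.00
      vertex 1.15 4.98 0.00
      vertex 1.15 4.98 7.02
    endloop
  endfacet
  facet normal -0.9890 -0.1477 0.0000
    outer loop
      vertex 0.19 11.41 0.00
      vertex 1.15 4.98 7.02
      vertex 0.19 11.41 7.02
    endloop
  endfacet
  facet normal -0.6635 -0.7482 0.0000
    outer loop
      vertex 1.15 4.98 0.00
      vertex 6.01 0.67 0.00
      vertex 6.01 0.67 7.02
    endloop
  endfacet
  facet normal -0.6635 -0.7482 0.0000
    outer loop
      vertex 1.15 4.98 0.00
      vertex 6.01 0.67 7.02
      vertex 1.15 4.98 7.02
    endloop
  endfacet
  facet normal -0.0277 -0.9996 0.0000
    outer loop
      vertex 6.01 0.67 0.00
      vertex 12.50 0.49 0.00
      vertex 12.50 0.49 7.02
    endloop
  endfacet
  facet normal -0.0277 -0.9996 0.0000
    outer loop
      vertex 6.01 0.67 0.00
      vertex 12.50 0.49 7.02
      vertex 6.01 0.67 7.02
    endloop
  endfacet
  facet normal 0.6217 -0.7833 0.0000
    outer loop
      vertex 12.50 0.49 0.00
      vertex 17.59 4.53 0.00
      vertex 17.59 4.53 7.02
    endloop
  endfacet
  facet normal 0.6217 -0.7833 0.0000
    outer loop
      vertex 12.50 0.49 0.00
      vertex 17.59 4.53 7.02
      vertex 12.50 0.49 7.02
    endloop
  endfacet
  facet normal 0.9794 -0.2017 0.0000
    outer loop
      vertex 17.59 4.53 0.00
      vertex 18.90 10.89 0.00
      vertex 18.90 10.89 7.02
    endloop
  endfacet
  facet normal 0.9794 -0.2017 0.0000
    outer loop
      vertex 17.59 4.53 0.00
      vertex 18.90 10.89 7.02
      vertex 17.59 4.53 7.02
    endloop
  endfacet
endsolid part

The G0 Z moves step by Δz≈2.34 mm. Every layer's G1 loop is the same polygon, so the solid is a straight extrusion of it from z=0 to z≈7.02. Closing with flat bottom and top caps and triangulating gives 32 facets — a regular 9-sided prism (a cylinder approximated with 9 flat sides), circumscribed radius ≈ 9.5 mm, height ≈ 7.02 mm.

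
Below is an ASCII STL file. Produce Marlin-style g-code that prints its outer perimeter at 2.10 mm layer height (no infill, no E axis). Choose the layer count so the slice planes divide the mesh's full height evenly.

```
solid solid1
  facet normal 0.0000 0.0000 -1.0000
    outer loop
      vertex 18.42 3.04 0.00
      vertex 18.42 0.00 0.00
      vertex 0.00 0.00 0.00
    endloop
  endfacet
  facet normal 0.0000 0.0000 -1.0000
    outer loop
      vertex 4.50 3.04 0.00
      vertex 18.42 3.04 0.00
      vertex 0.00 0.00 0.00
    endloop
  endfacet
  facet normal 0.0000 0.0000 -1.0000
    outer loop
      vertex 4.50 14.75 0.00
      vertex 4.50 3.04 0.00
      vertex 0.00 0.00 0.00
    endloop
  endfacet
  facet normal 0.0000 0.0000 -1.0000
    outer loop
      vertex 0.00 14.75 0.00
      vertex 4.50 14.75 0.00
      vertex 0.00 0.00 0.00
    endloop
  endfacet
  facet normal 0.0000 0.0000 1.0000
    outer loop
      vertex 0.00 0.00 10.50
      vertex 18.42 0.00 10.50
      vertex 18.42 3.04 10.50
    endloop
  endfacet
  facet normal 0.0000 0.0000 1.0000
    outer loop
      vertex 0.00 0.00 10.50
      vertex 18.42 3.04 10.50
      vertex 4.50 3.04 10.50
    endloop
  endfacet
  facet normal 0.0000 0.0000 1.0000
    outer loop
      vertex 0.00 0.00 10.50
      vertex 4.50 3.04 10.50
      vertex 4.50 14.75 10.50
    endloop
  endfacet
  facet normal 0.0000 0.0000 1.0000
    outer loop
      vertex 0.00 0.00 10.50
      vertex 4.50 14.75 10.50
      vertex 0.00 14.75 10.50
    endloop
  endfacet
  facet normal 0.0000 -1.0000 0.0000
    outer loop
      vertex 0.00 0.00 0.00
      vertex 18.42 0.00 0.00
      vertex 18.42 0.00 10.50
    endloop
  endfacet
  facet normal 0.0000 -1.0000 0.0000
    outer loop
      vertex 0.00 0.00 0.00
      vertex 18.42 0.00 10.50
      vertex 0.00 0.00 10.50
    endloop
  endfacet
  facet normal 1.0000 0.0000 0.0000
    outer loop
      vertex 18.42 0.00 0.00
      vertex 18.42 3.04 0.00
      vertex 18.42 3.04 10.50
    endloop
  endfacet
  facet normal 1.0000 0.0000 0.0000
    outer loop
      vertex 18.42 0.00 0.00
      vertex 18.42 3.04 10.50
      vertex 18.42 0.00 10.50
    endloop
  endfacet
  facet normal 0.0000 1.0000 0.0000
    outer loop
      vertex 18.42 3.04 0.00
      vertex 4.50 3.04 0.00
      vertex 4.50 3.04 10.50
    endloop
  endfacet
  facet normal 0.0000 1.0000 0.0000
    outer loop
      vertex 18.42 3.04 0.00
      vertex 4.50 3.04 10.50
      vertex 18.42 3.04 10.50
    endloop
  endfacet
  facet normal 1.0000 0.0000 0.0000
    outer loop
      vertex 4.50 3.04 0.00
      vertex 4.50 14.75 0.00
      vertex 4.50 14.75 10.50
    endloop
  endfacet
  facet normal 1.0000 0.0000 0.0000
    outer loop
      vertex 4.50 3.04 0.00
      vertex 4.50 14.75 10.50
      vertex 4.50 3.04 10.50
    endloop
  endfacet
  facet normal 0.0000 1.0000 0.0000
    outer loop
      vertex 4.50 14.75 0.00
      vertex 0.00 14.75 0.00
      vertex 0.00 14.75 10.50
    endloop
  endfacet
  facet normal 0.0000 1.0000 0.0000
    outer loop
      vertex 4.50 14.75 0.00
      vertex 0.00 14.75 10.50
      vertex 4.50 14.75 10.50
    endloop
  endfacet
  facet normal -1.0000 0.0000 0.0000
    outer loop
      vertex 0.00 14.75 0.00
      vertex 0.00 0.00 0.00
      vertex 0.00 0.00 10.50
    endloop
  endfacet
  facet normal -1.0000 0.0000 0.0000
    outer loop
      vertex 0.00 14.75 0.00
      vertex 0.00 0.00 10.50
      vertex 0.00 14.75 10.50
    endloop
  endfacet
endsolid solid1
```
; perimeter-only toolpath
G21 ; units = mm
G90 ; absolute positioning
G28 ; home
; layer 1
G0 Z2.10
G0 X0.00 Y0.00
G1 X18.42 Y0.00
G1 X18.42 Y3.04
G1 X4.50 Y3.04
G1 X4.50 Y14.75
G1 X0.00 Y14.75
G1 X0.00 Y0.00
; layer 2
G0 Z4.20
G0 X0.00 Y0.00
G1 X18.42 Y0.00
G1 X18.42 Y3.04
G1 X4.50 Y3.04
G1 X4.50 Y14.75
G1 X0.00 Y14.75
G1 X0.00 Y0.00
; layer 3
G0 Z6.30
G0 X0.00 Y0.00
G1 X18.42 Y0.00
G1 X18.42 Y3.04
G1 X4.50 Y3.04
G1 X4.50 Y14.75
G1 X0.00 Y14.75
G1 X0.00 Y0.00
; layer 4
G0 Z8.40
G0 X0.00 Y0.00
G1 X18.42 Y0.00
G1 X18.42 Y3.04
G1 X4.50 Y3.04
G1 X4.50 Y14.75
G1 X0.00 Y14.75
G1 X0.00 Y0.00
; layer 5
G0 Z10.50
G0 X0.00 Y0.00
G1 X18.42 Y0.00
G1 X18.42 Y3.04
G1 X4.50 Y3.04
G1 X4.50 Y14.75
G1 X0.00 Y14.75
G1 X0.00 Y0.00
M2 ; end

The solid is an L-shaped prism: outer 18.4 × 14.8 mm, arm thicknesses ≈ 3.04 mm (horizontal) and 4.5 mm (vertical), extruded 10.5 mm in z. Slicing at Δz = 2.10 mm — 5 equal slices spanning the solid's height, so layer i sits at z = i·h/5 — gives 5 non-empty perimeters. Each is a 6-segment closed polygon; G0 lifts to the layer z and rapids to the start vertex, then G1 traces the edges.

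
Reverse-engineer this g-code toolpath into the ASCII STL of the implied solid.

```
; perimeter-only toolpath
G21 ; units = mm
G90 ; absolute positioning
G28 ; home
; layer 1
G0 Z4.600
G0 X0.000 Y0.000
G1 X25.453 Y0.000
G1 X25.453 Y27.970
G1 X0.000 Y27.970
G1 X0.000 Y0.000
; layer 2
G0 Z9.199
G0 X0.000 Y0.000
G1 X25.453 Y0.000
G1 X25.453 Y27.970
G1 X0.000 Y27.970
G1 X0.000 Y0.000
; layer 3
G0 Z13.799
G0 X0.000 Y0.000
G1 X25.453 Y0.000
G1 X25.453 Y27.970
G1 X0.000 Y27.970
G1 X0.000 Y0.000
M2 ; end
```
solid part
  facet normal 0.0000 0.0000 -1.0000
    outer loop
      vertex 25.453 27.970 0.000
      vertex 25.453 0.000 0.000
      vertex 0.000 0.000 0.000
    endloop
  endfacet
  facet normal 0.0000 0.0000 -1.0000
    outer loop
      vertex 0.000 27.970 0.000
      vertex 25.453 27.970 0.000
      vertex 0.000 0.000 0.000
    endloop
  endfacet
  facet normal 0.0000 0.0000 1.0000
    outer loop
      vertex 0.000 0.000 13.799
      vertex 25.453 0.000 13.799
      vertex 25.453 27.970 13.799
    endloop
  endfacet
  facet normal 0.0000 0.0000 1.0000
    outer loop
      vertex 0.000 0.000 13.799
      vertex 25.453 27.970 13.799
      vertex 0.000 27.970 13.799
    endloop
  endfacet
  facet normal 0.0000 -1.0000 0.0000
    outer loop
      vertex 0.000 0.000 0.000
      vertex 25.453 0.000 0.000
      vertex 25.453 0.000 13.799
    endloop
  endfacet
  facet normal 0.0000 -1.0000 0.0000
    outer loop
      vertex 0.000 0.000 0.000
      vertex 25.453 0.000 13.799
      vertex 0.000 0.000 13.799
    endloop
  endfacet
  facet normal 0.0000 1.0000 0.0000
    outer loop
      vertex 25.453 27.970 13.799
      vertex 25.453 27.970 0.000
      vertex 0.000 27.970 0.000
    endloop
  endfacet
  facet normal 0.0000 1.0000 0.0000
    outer loop
      vertex 0.000 27.970 13.799
      vertex 25.453 27.970 13.799
      vertex 0.000 27.970 0.000
    endloop
  endfacet
  facet normal -1.0000 0.0000 0.0000
    outer loop
      vertex 0.000 27.970 13.799
      vertex 0.000 27.970 0.000
      vertex 0.000 0.000 0.000
    endloop
  endfacet
  facet normal -1.0000 0.0000 0.0000
    outer loop
      vertex 0.000 0.000 13.799
      vertex 0.000 27.970 13.799
      vertex 0.000 0.000 0.000
    endloop
  endfacet
  facet normal 1.0000 0.0000 0.0000
    outer loop
      vertex 25.453 0.000 0.000
      vertex 25.453 27.970 0.000
      vertex 25.453 27.970 13.799
    endloop
  endfacet
  facet normal 1.0000 0.0000 0.0000
    outer loop
      vertex 25.453 0.000 0.000
      vertex 25.453 27.970 13.799
      vertex 25.453 0.000 13.799
    endloop
  endfacet
endsolid part

The G0 Z moves step by Δz≈4.600 mm. Every layer's G1 loop is the same polygon, so the solid is a straight extrusion of it from z=0 to z≈13.8. Closing with flat bottom and top caps and triangulating gives 12 facets — a rectangular box, roughly 25.5 × 28 mm footprint and 13.8 mm tall.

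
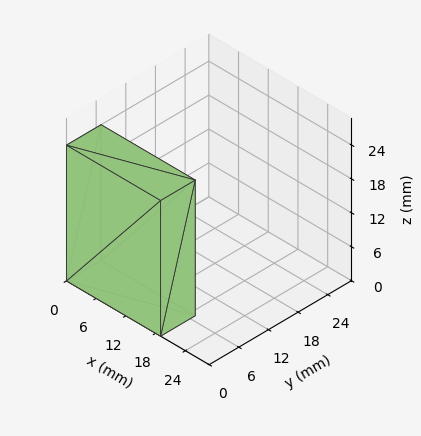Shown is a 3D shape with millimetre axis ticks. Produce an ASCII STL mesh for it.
Reading the render: the shape is a rectangular box, roughly 19 × 7 mm footprint and 24 mm tall (dimensions read to the nearest mm from the axis ticks). For the STL, each face is triangulated and given an outward normal.

solid part
  facet normal 0.0000 0.0000 -1.0000
    outer loop
      vertex 19.0 7.0 0.0
      vertex 19.0 0.0 0.0
      vertex 0.0 0.0 0.0
    endloop
  endfacet
  facet normal 0.0000 0.0000 -1.0000
    outer loop
      vertex 0.0 7.0 0.0
      vertex 19.0 7.0 0.0
      vertex 0.0 0.0 0.0
    endloop
  endfacet
  facet normal 0.0000 0.0000 1.0000
    outer loop
      vertex 0.0 0.0 24.0
      vertex 19.0 0.0 24.0
      vertex 19.0 7.0 24.0
    endloop
  endfacet
  facet normal 0.0000 0.0000 1.0000
    outer loop
      vertex 0.0 0.0 24.0
      vertex 19.0 7.0 24.0
      vertex 0.0 7.0 24.0
    endloop
  endfacet
  facet normal 0.0000 -1.0000 0.0000
    outer loop
      vertex 0.0 0.0 0.0
      vertex 19.0 0.0 0.0
      vertex 19.0 0.0 24.0
    endloop
  endfacet
  facet normal 0.0000 -1.0000 0.0000
    outer loop
      vertex 0.0 0.0 0.0
      vertex 19.0 0.0 24.0
      vertex 0.0 0.0 24.0
    endloop
  endfacet
  facet normal 0.0000 1.0000 0.0000
    outer loop
      vertex 19.0 7.0 24.0
      vertex 19.0 7.0 0.0
      vertex 0.0 7.0 0.0
    endloop
  endfacet
  facet normal 0.0000 1.0000 0.0000
    outer loop
      vertex 0.0 7.0 24.0
      vertex 19.0 7.0 24.0
      vertex 0.0 7.0 0.0
    endloop
  endfacet
  facet normal -1.0000 0.0000 0.0000
    outer loop
      vertex 0.0 7.0 24.0
      vertex 0.0 7.0 0.0
      vertex 0.0 0.0 0.0
    endloop
  endfacet
  facet normal -1.0000 0.0000 0.0000
    outer loop
      vertex 0.0 0.0 24.0
      vertex 0.0 7.0 24.0
      vertex 0.0 0.0 0.0
    endloop
  endfacet
  facet normal 1.0000 0.0000 0.0000
    outer loop
      vertex 19.0 0.0 0.0
      vertex 19.0 7.0 0.0
      vertex 19.0 7.0 24.0
    endloop
  endfacet
  facet normal 1.0000 0.0000 0.0000
    outer loop
      vertex 19.0 0.0 0.0
      vertex 19.0 7.0 24.0
      vertex 19.0 0.0 24.0
    endloop
  endfacet
endsolid part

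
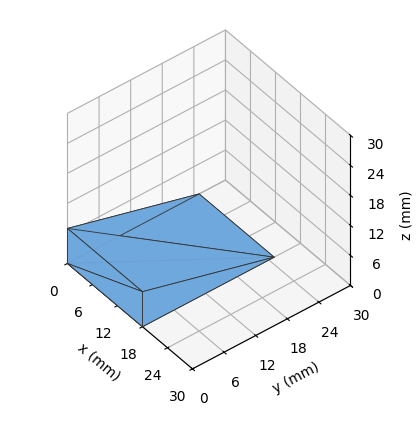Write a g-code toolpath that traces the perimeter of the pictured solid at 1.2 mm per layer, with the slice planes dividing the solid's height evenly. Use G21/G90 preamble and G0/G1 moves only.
Reading the render: the shape is a wedge (ramp): 18 × 25 mm base, rising to 7 mm along the y=0 edge and sloping linearly to z=0 at y=25 (dimensions read to the nearest mm from the axis ticks). For the g-code, the solid's height is divided into equal slices at the stated Δz and each level perimeter traced with G1 moves after a G0 lift.

; perimeter-only toolpath
G21 ; units = mm
G90 ; absolute positioning
G28 ; home
; layer 1
G0 Z1.2
G0 X0.0 Y0.0
G1 X18.0 Y0.0
G1 X18.0 Y20.8
G1 X0.0 Y20.8
G1 X0.0 Y0.0
; layer 2
G0 Z2.3
G0 X0.0 Y0.0
G1 X18.0 Y0.0
G1 X18.0 Y16.7
G1 X0.0 Y16.7
G1 X0.0 Y0.0
; layer 3
G0 Z3.5
G0 X0.0 Y0.0
G1 X18.0 Y0.0
G1 X18.0 Y12.5
G1 X0.0 Y12.5
G1 X0.0 Y0.0
; layer 4
G0 Z4.7
G0 X0.0 Y0.0
G1 X18.0 Y0.0
G1 X18.0 Y8.3
G1 X0.0 Y8.3
G1 X0.0 Y0.0
; layer 5
G0 Z5.8
G0 X0.0 Y0.0
G1 X18.0 Y0.0
G1 X18.0 Y4.2
G1 X0.0 Y4.2
G1 X0.0 Y0.0
M2 ; end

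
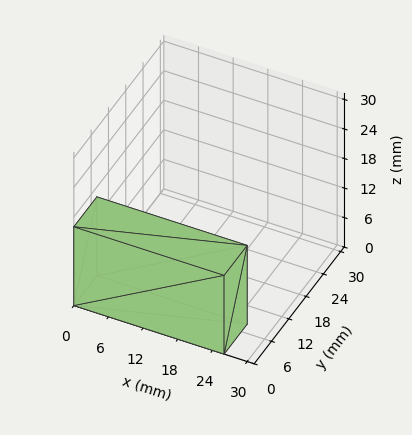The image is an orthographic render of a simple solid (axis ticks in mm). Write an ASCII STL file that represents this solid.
Reading the render: the shape is a rectangular box, roughly 26 × 8 mm footprint and 16 mm tall (dimensions read to the nearest mm from the axis ticks). For the STL, each face is triangulated and given an outward normal.

solid part
  facet normal 0.0000 0.0000 -1.0000
    outer loop
      vertex 26.00 8.00 0.00
      vertex 26.00 0.00 0.00
      vertex 0.00 0.00 0.00
    endloop
  endfacet
  facet normal 0.0000 0.0000 -1.0000
    outer loop
      vertex 0.00 8.00 0.00
      vertex 26.00 8.00 0.00
      vertex 0.00 0.00 0.00
    endloop
  endfacet
  facet normal 0.0000 0.0000 1.0000
    outer loop
      vertex 0.00 0.00 16.00
      vertex 26.00 0.00 16.00
      vertex 26.00 8.00 16.00
    endloop
  endfacet
  facet normal 0.0000 0.0000 1.0000
    outer loop
      vertex 0.00 0.00 16.00
      vertex 26.00 8.00 16.00
      vertex 0.00 8.00 16.00
    endloop
  endfacet
  facet normal 0.0000 -1.0000 0.0000
    outer loop
      vertex 0.00 0.00 0.00
      vertex 26.00 0.00 0.00
      vertex 26.00 0.00 16.00
    endloop
  endfacet
  facet normal 0.0000 -1.0000 0.0000
    outer loop
      vertex 0.00 0.00 0.00
      vertex 26.00 0.00 16.00
      vertex 0.00 0.00 16.00
    endloop
  endfacet
  facet normal 0.0000 1.0000 0.0000
    outer loop
      vertex 26.00 8.00 16.00
      vertex 26.00 8.00 0.00
      vertex 0.00 8.00 0.00
    endloop
  endfacet
  facet normal 0.0000 1.0000 0.0000
    outer loop
      vertex 0.00 8.00 16.00
      vertex 26.00 8.00 16.00
      vertex 0.00 8.00 0.00
    endloop
  endfacet
  facet normal -1.0000 0.0000 0.0000
    outer loop
      vertex 0.00 8.00 16.00
      vertex 0.00 8.00 0.00
      vertex 0.00 0.00 0.00
    endloop
  endfacet
  facet normal -1.0000 0.0000 0.0000
    outer loop
      vertex 0.00 0.00 16.00
      vertex 0.00 8.00 16.00
      vertex 0.00 0.00 0.00
    endloop
  endfacet
  facet normal 1.0000 0.0000 0.0000
    outer loop
      vertex 26.00 0.00 0.00
      vertex 26.00 8.00 0.00
      vertex 26.00 8.00 16.00
    endloop
  endfacet
  facet normal 1.0000 0.0000 0.0000
    outer loop
      vertex 26.00 0.00 0.00
      vertex 26.00 8.00 16.00
      vertex 26.00 0.00 16.00
    endloop
  endfacet
endsolid part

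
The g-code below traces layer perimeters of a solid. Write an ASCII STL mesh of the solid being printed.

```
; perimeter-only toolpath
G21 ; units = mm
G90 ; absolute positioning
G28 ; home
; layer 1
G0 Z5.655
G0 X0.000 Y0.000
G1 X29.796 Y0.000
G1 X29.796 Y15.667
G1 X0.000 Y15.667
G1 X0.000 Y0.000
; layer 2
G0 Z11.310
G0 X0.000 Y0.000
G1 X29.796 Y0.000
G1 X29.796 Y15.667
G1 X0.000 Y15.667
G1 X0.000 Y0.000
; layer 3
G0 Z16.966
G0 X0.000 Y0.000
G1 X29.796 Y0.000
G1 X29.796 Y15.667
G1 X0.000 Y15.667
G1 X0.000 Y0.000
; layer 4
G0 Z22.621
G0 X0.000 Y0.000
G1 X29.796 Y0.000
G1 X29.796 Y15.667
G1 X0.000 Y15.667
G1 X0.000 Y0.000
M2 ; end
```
solid part
  facet normal 0.0000 0.0000 -1.0000
    outer loop
      vertex 29.796 15.667 0.000
      vertex 29.796 0.000 0.000
      vertex 0.000 0.000 0.000
    endloop
  endfacet
  facet normal 0.0000 0.0000 -1.0000
    outer loop
      vertex 0.000 15.667 0.000
      vertex 29.796 15.667 0.000
      vertex 0.000 0.000 0.000
    endloop
  endfacet
  facet normal 0.0000 0.0000 1.0000
    outer loop
      vertex 0.000 0.000 22.621
      vertex 29.796 0.000 22.621
      vertex 29.796 15.667 22.621
    endloop
  endfacet
  facet normal 0.0000 0.0000 1.0000
    outer loop
      vertex 0.000 0.000 22.621
      vertex 29.796 15.667 22.621
      vertex 0.000 15.667 22.621
    endloop
  endfacet
  facet normal 0.0000 -1.0000 0.0000
    outer loop
      vertex 0.000 0.000 0.000
      vertex 29.796 0.000 0.000
      vertex 29.796 0.000 22.621
    endloop
  endfacet
  facet normal 0.0000 -1.0000 0.0000
    outer loop
      vertex 0.000 0.000 0.000
      vertex 29.796 0.000 22.621
      vertex 0.000 0.000 22.621
    endloop
  endfacet
  facet normal 0.0000 1.0000 0.0000
    outer loop
      vertex 29.796 15.667 22.621
      vertex 29.796 15.667 0.000
      vertex 0.000 15.667 0.000
    endloop
  endfacet
  facet normal 0.0000 1.0000 0.0000
    outer loop
      vertex 0.000 15.667 22.621
      vertex 29.796 15.667 22.621
      vertex 0.000 15.667 0.000
    endloop
  endfacet
  facet normal -1.0000 0.0000 0.0000
    outer loop
      vertex 0.000 15.667 22.621
      vertex 0.000 15.667 0.000
      vertex 0.000 0.000 0.000
    endloop
  endfacet
  facet normal -1.0000 0.0000 0.0000
    outer loop
      vertex 0.000 0.000 22.621
      vertex 0.000 15.667 22.621
      vertex 0.000 0.000 0.000
    endloop
  endfacet
  facet normal 1.0000 0.0000 0.0000
    outer loop
      vertex 29.796 0.000 0.000
      vertex 29.796 15.667 0.000
      vertex 29.796 15.667 22.621
    endloop
  endfacet
  facet normal 1.0000 0.0000 0.0000
    outer loop
      vertex 29.796 0.000 0.000
      vertex 29.796 15.667 22.621
      vertex 29.796 0.000 22.621
    endloop
  endfacet
endsolid part

The G0 Z moves step by Δz≈5.655 mm. Every layer's G1 loop is the same polygon, so the solid is a straight extrusion of it from z=0 to z≈22.6. Closing with flat bottom and top caps and triangulating gives 12 facets — a rectangular box, roughly 29.8 × 15.7 mm footprint and 22.6 mm tall.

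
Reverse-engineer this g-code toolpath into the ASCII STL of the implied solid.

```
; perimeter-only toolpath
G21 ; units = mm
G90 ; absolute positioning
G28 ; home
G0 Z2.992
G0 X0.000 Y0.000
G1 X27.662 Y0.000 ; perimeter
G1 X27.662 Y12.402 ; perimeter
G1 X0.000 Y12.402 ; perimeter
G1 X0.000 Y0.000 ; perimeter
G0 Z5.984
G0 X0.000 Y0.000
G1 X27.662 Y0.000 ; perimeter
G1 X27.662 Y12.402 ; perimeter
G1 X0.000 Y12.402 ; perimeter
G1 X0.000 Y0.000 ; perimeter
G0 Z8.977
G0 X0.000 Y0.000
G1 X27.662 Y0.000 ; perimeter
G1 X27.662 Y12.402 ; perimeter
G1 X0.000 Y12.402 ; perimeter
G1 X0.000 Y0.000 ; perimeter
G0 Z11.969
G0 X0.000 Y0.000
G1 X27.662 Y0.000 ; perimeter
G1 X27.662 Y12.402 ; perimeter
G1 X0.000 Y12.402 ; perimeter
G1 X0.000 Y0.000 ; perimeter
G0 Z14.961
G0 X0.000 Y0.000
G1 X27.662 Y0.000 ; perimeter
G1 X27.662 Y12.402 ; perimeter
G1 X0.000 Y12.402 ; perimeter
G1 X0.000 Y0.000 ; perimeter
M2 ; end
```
solid part
  facet normal 0.0000 0.0000 -1.0000
    outer loop
      vertex 27.662 12.402 0.000
      vertex 27.662 0.000 0.000
      vertex 0.000 0.000 0.000
    endloop
  endfacet
  facet normal 0.0000 0.0000 -1.0000
    outer loop
      vertex 0.000 12.402 0.000
      vertex 27.662 12.402 0.000
      vertex 0.000 0.000 0.000
    endloop
  endfacet
  facet normal 0.0000 0.0000 1.0000
    outer loop
      vertex 0.000 0.000 14.961
      vertex 27.662 0.000 14.961
      vertex 27.662 12.402 14.961
    endloop
  endfacet
  facet normal 0.0000 0.0000 1.0000
    outer loop
      vertex 0.000 0.000 14.961
      vertex 27.662 12.402 14.961
      vertex 0.000 12.402 14.961
    endloop
  endfacet
  facet normal 0.0000 -1.0000 0.0000
    outer loop
      vertex 0.000 0.000 0.000
      vertex 27.662 0.000 0.000
      vertex 27.662 0.000 14.961
    endloop
  endfacet
  facet normal 0.0000 -1.0000 0.0000
    outer loop
      vertex 0.000 0.000 0.000
      vertex 27.662 0.000 14.961
      vertex 0.000 0.000 14.961
    endloop
  endfacet
  facet normal 0.0000 1.0000 0.0000
    outer loop
      vertex 27.662 12.402 14.961
      vertex 27.662 12.402 0.000
      vertex 0.000 12.402 0.000
    endloop
  endfacet
  facet normal 0.0000 1.0000 0.0000
    outer loop
      vertex 0.000 12.402 14.961
      vertex 27.662 12.402 14.961
      vertex 0.000 12.402 0.000
    endloop
  endfacet
  facet normal -1.0000 0.0000 0.0000
    outer loop
      vertex 0.000 12.402 14.961
      vertex 0.000 12.402 0.000
      vertex 0.000 0.000 0.000
    endloop
  endfacet
  facet normal -1.0000 0.0000 0.0000
    outer loop
      vertex 0.000 0.000 14.961
      vertex 0.000 12.402 14.961
      vertex 0.000 0.000 0.000
    endloop
  endfacet
  facet normal 1.0000 0.0000 0.0000
    outer loop
      vertex 27.662 0.000 0.000
      vertex 27.662 12.402 0.000
      vertex 27.662 12.402 14.961
    endloop
  endfacet
  facet normal 1.0000 0.0000 0.0000
    outer loop
      vertex 27.662 0.000 0.000
      vertex 27.662 12.402 14.961
      vertex 27.662 0.000 14.961
    endloop
  endfacet
endsolid part

The G0 Z moves step by Δz≈2.992 mm. Every layer's G1 loop is the same polygon, so the solid is a straight extrusion of it from z=0 to z≈15. Closing with flat bottom and top caps and triangulating gives 12 facets — a rectangular box, roughly 27.7 × 12.4 mm footprint and 15 mm tall.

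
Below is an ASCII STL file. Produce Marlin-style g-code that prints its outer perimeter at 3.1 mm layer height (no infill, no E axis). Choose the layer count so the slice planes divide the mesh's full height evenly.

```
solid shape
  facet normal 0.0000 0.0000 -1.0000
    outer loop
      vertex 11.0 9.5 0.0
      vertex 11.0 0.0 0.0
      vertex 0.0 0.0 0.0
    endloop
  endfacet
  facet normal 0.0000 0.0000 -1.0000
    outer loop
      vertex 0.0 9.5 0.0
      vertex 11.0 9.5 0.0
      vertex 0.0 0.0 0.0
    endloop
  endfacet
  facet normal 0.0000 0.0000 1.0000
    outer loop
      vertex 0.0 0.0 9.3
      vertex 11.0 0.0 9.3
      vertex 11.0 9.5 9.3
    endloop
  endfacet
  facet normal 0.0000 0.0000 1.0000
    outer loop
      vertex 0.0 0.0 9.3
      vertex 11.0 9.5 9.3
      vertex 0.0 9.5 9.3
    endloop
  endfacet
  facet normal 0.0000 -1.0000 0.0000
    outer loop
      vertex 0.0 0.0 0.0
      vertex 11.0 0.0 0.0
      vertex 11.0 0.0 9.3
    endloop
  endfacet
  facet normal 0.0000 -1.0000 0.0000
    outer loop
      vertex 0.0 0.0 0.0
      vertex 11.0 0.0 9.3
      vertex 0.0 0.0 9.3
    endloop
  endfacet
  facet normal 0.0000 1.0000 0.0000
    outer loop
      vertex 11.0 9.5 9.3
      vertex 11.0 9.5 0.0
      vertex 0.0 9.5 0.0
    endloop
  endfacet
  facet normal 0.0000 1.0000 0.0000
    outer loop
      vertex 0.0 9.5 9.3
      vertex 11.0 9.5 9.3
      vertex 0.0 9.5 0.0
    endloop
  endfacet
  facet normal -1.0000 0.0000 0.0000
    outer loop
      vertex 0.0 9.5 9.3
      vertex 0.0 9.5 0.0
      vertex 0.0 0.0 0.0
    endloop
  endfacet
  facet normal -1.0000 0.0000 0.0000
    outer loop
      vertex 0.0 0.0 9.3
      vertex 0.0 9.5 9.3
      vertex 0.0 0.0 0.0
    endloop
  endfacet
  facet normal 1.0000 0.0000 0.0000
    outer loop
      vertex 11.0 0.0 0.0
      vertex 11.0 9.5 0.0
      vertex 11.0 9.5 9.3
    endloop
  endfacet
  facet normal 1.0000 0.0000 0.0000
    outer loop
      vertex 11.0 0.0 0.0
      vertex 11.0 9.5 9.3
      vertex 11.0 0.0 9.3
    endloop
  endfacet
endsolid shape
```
; perimeter-only toolpath
G21 ; units = mm
G90 ; absolute positioning
G28 ; home
; layer 1
G0 Z3.1
G0 X0.0 Y0.0
G1 X11.0 Y0.0
G1 X11.0 Y9.5
G1 X0.0 Y9.5
G1 X0.0 Y0.0
; layer 2
G0 Z6.2
G0 X0.0 Y0.0
G1 X11.0 Y0.0
G1 X11.0 Y9.5
G1 X0.0 Y9.5
G1 X0.0 Y0.0
; layer 3
G0 Z9.3
G0 X0.0 Y0.0
G1 X11.0 Y0.0
G1 X11.0 Y9.5
G1 X0.0 Y9.5
G1 X0.0 Y0.0
M2 ; end

The solid is a rectangular box, roughly 11 × 9.5 mm footprint and 9.3 mm tall. Slicing at Δz = 3.1 mm — 3 equal slices spanning the solid's height, so layer i sits at z = i·h/3 — gives 3 non-empty perimeters. Each is a 4-segment closed polygon; G0 lifts to the layer z and rapids to the start vertex, then G1 traces the edges.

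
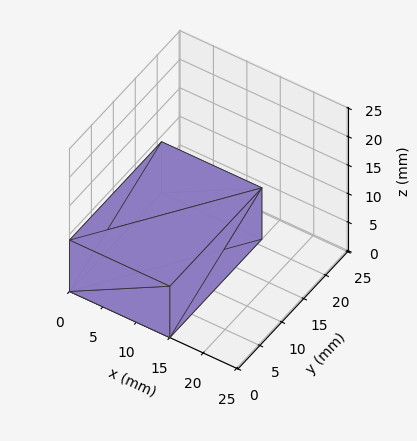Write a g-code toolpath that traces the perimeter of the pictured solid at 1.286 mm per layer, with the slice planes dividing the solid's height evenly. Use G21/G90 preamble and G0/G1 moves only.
Reading the render: the shape is a rectangular box, roughly 15 × 21 mm footprint and 9 mm tall (dimensions read to the nearest mm from the axis ticks). For the g-code, the solid's height is divided into equal slices at the stated Δz and each level perimeter traced with G1 moves after a G0 lift.

; perimeter-only toolpath
G21 ; units = mm
G90 ; absolute positioning
G28 ; home
; layer 1
G0 Z1.286
G0 X0.000 Y0.000
G1 X15.000 Y0.000
G1 X15.000 Y21.000
G1 X0.000 Y21.000
G1 X0.000 Y0.000
; layer 2
G0 Z2.571
G0 X0.000 Y0.000
G1 X15.000 Y0.000
G1 X15.000 Y21.000
G1 X0.000 Y21.000
G1 X0.000 Y0.000
; layer 3
G0 Z3.857
G0 X0.000 Y0.000
G1 X15.000 Y0.000
G1 X15.000 Y21.000
G1 X0.000 Y21.000
G1 X0.000 Y0.000
; layer 4
G0 Z5.143
G0 X0.000 Y0.000
G1 X15.000 Y0.000
G1 X15.000 Y21.000
G1 X0.000 Y21.000
G1 X0.000 Y0.000
; layer 5
G0 Z6.429
G0 X0.000 Y0.000
G1 X15.000 Y0.000
G1 X15.000 Y21.000
G1 X0.000 Y21.000
G1 X0.000 Y0.000
; layer 6
G0 Z7.714
G0 X0.000 Y0.000
G1 X15.000 Y0.000
G1 X15.000 Y21.000
G1 X0.000 Y21.000
G1 X0.000 Y0.000
; layer 7
G0 Z9.000
G0 X0.000 Y0.000
G1 X15.000 Y0.000
G1 X15.000 Y21.000
G1 X0.000 Y21.000
G1 X0.000 Y0.000
M2 ; end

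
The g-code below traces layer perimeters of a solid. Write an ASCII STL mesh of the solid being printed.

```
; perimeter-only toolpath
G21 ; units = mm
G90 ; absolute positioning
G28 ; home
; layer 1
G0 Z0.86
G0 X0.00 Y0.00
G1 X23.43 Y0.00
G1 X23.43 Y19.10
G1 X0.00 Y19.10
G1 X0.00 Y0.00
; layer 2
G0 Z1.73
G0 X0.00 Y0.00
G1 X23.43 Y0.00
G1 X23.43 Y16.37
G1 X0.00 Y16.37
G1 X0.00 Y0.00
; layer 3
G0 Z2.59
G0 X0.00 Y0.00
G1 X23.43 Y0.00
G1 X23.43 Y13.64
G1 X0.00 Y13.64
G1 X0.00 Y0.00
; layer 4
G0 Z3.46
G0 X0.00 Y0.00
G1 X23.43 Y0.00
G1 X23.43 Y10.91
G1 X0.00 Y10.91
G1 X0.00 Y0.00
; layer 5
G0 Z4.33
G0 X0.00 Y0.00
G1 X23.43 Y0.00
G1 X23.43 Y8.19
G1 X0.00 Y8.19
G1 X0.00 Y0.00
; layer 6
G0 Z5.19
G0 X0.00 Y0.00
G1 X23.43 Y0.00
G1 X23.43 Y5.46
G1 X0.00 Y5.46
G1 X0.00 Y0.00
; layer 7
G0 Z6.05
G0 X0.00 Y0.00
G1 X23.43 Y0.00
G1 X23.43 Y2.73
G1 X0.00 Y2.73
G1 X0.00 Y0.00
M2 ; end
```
solid part
  facet normal 0.0000 0.0000 -1.0000
    outer loop
      vertex 23.43 21.83 0.00
      vertex 23.43 0.00 0.00
      vertex 0.00 0.00 0.00
    endloop
  endfacet
  facet normal 0.0000 0.0000 -1.0000
    outer loop
      vertex 0.00 21.83 0.00
      vertex 23.43 21.83 0.00
      vertex 0.00 0.00 0.00
    endloop
  endfacet
  facet normal 0.0000 -1.0000 0.0000
    outer loop
      vertex 0.00 0.00 0.00
      vertex 23.43 0.00 0.00
      vertex 23.43 0.00 6.92
    endloop
  endfacet
  facet normal 0.0000 -1.0000 0.0000
    outer loop
      vertex 0.00 0.00 0.00
      vertex 23.43 0.00 6.92
      vertex 0.00 0.00 6.92
    endloop
  endfacet
  facet normal 0.0000 0.3022 0.9533
    outer loop
      vertex 0.00 0.00 6.92
      vertex 23.43 0.00 6.92
      vertex 23.43 21.83 0.00
    endloop
  endfacet
  facet normal 0.0000 0.3022 0.9533
    outer loop
      vertex 0.00 0.00 6.92
      vertex 23.43 21.83 0.00
      vertex 0.00 21.83 0.00
    endloop
  endfacet
  facet normal -1.0000 0.0000 0.0000
    outer loop
      vertex 0.00 0.00 6.92
      vertex 0.00 21.83 0.00
      vertex 0.00 0.00 0.00
    endloop
  endfacet
  facet normal 1.0000 0.0000 0.0000
    outer loop
      vertex 23.43 0.00 0.00
      vertex 23.43 21.83 0.00
      vertex 23.43 0.00 6.92
    endloop
  endfacet
endsolid part

The G0 Z moves step by Δz≈0.86 mm. The G1 loops shrink linearly with z, so the solid tapers from its base footprint up to z≈6.92. Closing with a flat bottom cap and the tapered top and triangulating gives 8 facets — a wedge (ramp): 23.4 × 21.8 mm base, rising to 6.92 mm along the y=0 edge and sloping linearly to z=0 at y=21.8.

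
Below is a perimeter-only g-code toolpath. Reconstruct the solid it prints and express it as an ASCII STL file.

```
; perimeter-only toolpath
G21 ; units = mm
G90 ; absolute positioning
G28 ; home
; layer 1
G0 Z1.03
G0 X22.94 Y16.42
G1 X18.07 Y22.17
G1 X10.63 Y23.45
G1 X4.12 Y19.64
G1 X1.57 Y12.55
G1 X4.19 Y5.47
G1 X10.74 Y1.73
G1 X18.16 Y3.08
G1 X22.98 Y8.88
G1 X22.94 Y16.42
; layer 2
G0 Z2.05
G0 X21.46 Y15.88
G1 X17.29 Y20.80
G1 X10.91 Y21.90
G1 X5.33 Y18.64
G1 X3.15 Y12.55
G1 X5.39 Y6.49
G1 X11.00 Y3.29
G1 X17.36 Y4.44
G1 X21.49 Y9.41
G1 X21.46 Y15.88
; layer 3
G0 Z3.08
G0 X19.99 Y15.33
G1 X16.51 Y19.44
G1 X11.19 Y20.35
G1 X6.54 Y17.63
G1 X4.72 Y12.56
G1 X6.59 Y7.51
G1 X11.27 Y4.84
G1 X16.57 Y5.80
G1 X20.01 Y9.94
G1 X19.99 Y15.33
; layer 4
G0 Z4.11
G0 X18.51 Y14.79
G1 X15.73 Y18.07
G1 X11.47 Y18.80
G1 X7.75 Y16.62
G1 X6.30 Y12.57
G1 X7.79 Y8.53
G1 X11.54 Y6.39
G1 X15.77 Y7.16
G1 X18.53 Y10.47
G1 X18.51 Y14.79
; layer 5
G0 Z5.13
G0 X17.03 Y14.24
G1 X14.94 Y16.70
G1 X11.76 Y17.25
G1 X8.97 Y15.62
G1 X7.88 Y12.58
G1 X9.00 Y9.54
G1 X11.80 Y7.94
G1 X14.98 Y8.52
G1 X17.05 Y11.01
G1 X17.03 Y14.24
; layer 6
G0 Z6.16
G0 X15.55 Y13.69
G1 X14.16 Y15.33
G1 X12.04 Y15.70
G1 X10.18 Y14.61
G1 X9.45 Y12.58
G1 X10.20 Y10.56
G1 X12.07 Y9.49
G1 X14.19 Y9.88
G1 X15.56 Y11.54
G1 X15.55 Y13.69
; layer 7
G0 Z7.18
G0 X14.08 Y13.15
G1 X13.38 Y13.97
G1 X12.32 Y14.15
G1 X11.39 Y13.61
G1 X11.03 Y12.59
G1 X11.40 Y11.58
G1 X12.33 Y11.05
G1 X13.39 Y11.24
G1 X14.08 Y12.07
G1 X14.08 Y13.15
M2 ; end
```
solid part
  facet normal 0.0000 0.0000 -1.0000
    outer loop
      vertex 10.35 25.00 0.00
      vertex 18.85 23.54 0.00
      vertex 24.42 16.97 0.00
    endloop
  endfacet
  facet normal 0.0000 0.0000 -1.0000
    outer loop
      vertex 2.91 20.65 0.00
      vertex 10.35 25.00 0.00
      vertex 24.42 16.97 0.00
    endloop
  endfacet
  facet normal 0.0000 0.0000 -1.0000
    outer loop
      vertex 0.00 12.54 0.00
      vertex 2.91 20.65 0.00
      vertex 24.42 16.97 0.00
    endloop
  endfacet
  facet normal 0.0000 0.0000 -1.0000
    outer loop
      vertex 2.99 4.45 0.00
      vertex 0.00 12.54 0.00
      vertex 24.42 16.97 0.00
    endloop
  endfacet
  facet normal 0.0000 0.0000 -1.0000
    outer loop
      vertex 10.47 0.18 0.00
      vertex 2.99 4.45 0.00
      vertex 24.42 16.97 0.00
    endloop
  endfacet
  facet normal 0.0000 0.0000 -1.0000
    outer loop
      vertex 18.95 1.72 0.00
      vertex 10.47 0.18 0.00
      vertex 24.42 16.97 0.00
    endloop
  endfacet
  facet normal 0.0000 0.0000 -1.0000
    outer loop
      vertex 24.46 8.35 0.00
      vertex 18.95 1.72 0.00
      vertex 24.42 16.97 0.00
    endloop
  endfacet
  facet normal 0.4346 0.3684 0.8218
    outer loop
      vertex 24.42 16.97 0.00
      vertex 18.85 23.54 0.00
      vertex 12.60 12.60 8.21
    endloop
  endfacet
  facet normal 0.0965 0.5616 0.8218
    outer loop
      vertex 18.85 23.54 0.00
      vertex 10.35 25.00 0.00
      vertex 12.60 12.60 8.21
    endloop
  endfacet
  facet normal -0.2876 0.4919 0.8218
    outer loop
      vertex 10.35 25.00 0.00
      vertex 2.91 20.65 0.00
      vertex 12.60 12.60 8.21
    endloop
  endfacet
  facet normal -0.5364 0.1925 0.8218
    outer loop
      vertex 2.91 20.65 0.00
      vertex 0.00 12.54 0.00
      vertex 12.60 12.60 8.21
    endloop
  endfacet
  facet normal -0.5345 -0.1975 0.8218
    outer loop
      vertex 0.00 12.54 0.00
      vertex 2.99 4.45 0.00
      vertex 12.60 12.60 8.21
    endloop
  endfacet
  facet normal -0.2825 -0.4948 0.8218
    outer loop
      vertex 2.99 4.45 0.00
      vertex 10.47 0.18 0.00
      vertex 12.60 12.60 8.21
    endloop
  endfacet
  facet normal 0.1018 -0.5607 0.8218
    outer loop
      vertex 10.47 0.18 0.00
      vertex 18.95 1.72 0.00
      vertex 12.60 12.60 8.21
    endloop
  endfacet
  facet normal 0.4383 -0.3643 0.8217
    outer loop
      vertex 18.95 1.72 0.00
      vertex 24.46 8.35 0.00
      vertex 12.60 12.60 8.21
    endloop
  endfacet
  facet normal 0.5698 0.0026 0.8218
    outer loop
      vertex 24.46 8.35 0.00
      vertex 24.42 16.97 0.00
      vertex 12.60 12.60 8.21
    endloop
  endfacet
endsolid part

The G0 Z moves step by Δz≈1.03 mm. The G1 loops shrink linearly with z, so the solid tapers from its base footprint up to z≈8.21. Closing with a flat bottom cap and the tapered top and triangulating gives 16 facets — a regular 9-sided pyramid, base circumscribed radius ≈ 12.6 mm, apex at z ≈ 8.21 mm.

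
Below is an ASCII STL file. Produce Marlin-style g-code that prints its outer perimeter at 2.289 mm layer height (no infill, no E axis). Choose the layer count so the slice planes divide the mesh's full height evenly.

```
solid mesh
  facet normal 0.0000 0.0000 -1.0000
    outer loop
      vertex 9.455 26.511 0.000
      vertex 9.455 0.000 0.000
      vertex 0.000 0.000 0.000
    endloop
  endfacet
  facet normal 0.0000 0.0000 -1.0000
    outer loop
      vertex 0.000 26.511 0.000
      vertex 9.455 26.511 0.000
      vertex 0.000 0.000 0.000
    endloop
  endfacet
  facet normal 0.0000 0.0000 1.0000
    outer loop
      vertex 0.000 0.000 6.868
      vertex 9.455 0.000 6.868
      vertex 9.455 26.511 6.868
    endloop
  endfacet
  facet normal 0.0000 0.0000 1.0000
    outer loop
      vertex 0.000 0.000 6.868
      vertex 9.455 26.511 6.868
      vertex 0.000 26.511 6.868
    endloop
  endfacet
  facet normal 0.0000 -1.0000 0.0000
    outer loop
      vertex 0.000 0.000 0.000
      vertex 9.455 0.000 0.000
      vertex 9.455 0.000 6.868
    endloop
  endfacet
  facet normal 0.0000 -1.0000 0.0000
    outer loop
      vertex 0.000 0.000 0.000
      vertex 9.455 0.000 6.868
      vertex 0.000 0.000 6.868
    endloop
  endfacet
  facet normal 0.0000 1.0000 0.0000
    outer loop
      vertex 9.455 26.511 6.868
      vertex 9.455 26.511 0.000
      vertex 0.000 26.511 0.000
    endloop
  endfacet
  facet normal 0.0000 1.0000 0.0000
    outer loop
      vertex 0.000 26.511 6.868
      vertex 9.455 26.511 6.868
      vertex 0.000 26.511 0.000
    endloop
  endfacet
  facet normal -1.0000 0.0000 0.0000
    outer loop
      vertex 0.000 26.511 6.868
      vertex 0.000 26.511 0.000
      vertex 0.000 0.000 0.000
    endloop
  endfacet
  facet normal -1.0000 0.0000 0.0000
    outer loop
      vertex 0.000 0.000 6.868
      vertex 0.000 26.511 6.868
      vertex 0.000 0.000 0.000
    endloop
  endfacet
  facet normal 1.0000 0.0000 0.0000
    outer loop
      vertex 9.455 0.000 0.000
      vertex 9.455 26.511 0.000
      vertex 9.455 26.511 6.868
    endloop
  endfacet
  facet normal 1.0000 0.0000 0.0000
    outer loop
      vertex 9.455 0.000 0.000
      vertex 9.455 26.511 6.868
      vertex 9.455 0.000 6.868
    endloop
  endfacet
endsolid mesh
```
; perimeter-only toolpath
G21 ; units = mm
G90 ; absolute positioning
G28 ; home
; layer 1
G0 Z2.289
G0 X0.000 Y0.000
G1 X9.455 Y0.000
G1 X9.455 Y26.511
G1 X0.000 Y26.511
G1 X0.000 Y0.000
; layer 2
G0 Z4.579
G0 X0.000 Y0.000
G1 X9.455 Y0.000
G1 X9.455 Y26.511
G1 X0.000 Y26.511
G1 X0.000 Y0.000
; layer 3
G0 Z6.868
G0 X0.000 Y0.000
G1 X9.455 Y0.000
G1 X9.455 Y26.511
G1 X0.000 Y26.511
G1 X0.000 Y0.000
M2 ; end

The solid is a rectangular box, roughly 9.46 × 26.5 mm footprint and 6.87 mm tall. Slicing at Δz = 2.289 mm — 3 equal slices spanning the solid's height, so layer i sits at z = i·h/3 — gives 3 non-empty perimeters. Each is a 4-segment closed polygon; G0 lifts to the layer z and rapids to the start vertex, then G1 traces the edges.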